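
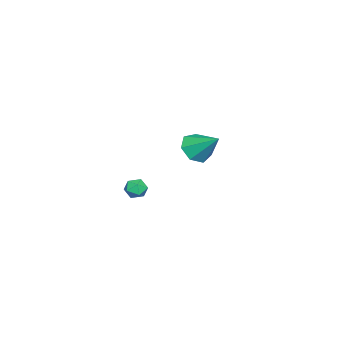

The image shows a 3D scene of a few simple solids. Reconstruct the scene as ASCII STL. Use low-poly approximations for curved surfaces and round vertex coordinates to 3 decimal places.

solid 
facet normal -0.653 0.658 0.374
outer loop
vertex 3.066 -2.789 1.757
vertex 2.556 -3.165 1.529
vertex 2.802 -3.272 2.146
endloop
endfacet
facet normal -0.054 0.644 0.763
outer loop
vertex 3.066 -2.789 1.757
vertex 2.802 -3.272 2.146
vertex 3.469 -3.186 2.121
endloop
endfacet
facet normal 0.493 0.804 0.332
outer loop
vertex 3.066 -2.789 1.757
vertex 3.469 -3.186 2.121
vertex 3.635 -3.027 1.489
endloop
endfacet
facet normal 0.232 0.918 -0.322
outer loop
vertex 3.066 -2.789 1.757
vertex 3.635 -3.027 1.489
vertex 3.071 -3.013 1.123
endloop
endfacet
facet normal -0.478 0.827 -0.296
outer loop
vertex 3.066 -2.789 1.757
vertex 3.071 -3.013 1.123
vertex 2.556 -3.165 1.529
endloop
endfacet
facet normal 0.040 -0.023 0.999
outer loop
vertex 3.469 -3.186 2.121
vertex 2.802 -3.272 2.146
vertex 3.209 -3.807 2.117
endloop
endfacet
facet normal -0.929 -0.001 0.370
outer loop
vertex 2.802 -3.272 2.146
vertex 2.556 -3.165 1.529
vertex 2.645 -3.793 1.751
endloop
endfacet
facet normal -0.644 0.274 -0.714
outer loop
vertex 2.556 -3.165 1.529
vertex 3.071 -3.013 1.123
vertex 2.811 -3.634 1.119
endloop
endfacet
facet normal 0.501 0.422 -0.756
outer loop
vertex 3.071 -3.013 1.123
vertex 3.635 -3.027 1.489
vertex 3.478 -3.548 1.094
endloop
endfacet
facet normal 0.923 0.238 0.302
outer loop
vertex 3.635 -3.027 1.489
vertex 3.469 -3.186 2.121
vertex 3.724 -3.655 1.711
endloop
endfacet
facet normal -0.232 -0.918 0.322
outer loop
vertex 3.214 -4.031 1.483
vertex 3.209 -3.807 2.117
vertex 2.645 -3.793 1.751
endloop
endfacet
facet normal -0.493 -0.804 -0.332
outer loop
vertex 3.214 -4.031 1.483
vertex 2.645 -3.793 1.751
vertex 2.811 -3.634 1.119
endloop
endfacet
facet normal 0.054 -0.644 -0.763
outer loop
vertex 3.214 -4.031 1.483
vertex 2.811 -3.634 1.119
vertex 3.478 -3.548 1.094
endloop
endfacet
facet normal 0.653 -0.658 -0.374
outer loop
vertex 3.214 -4.031 1.483
vertex 3.478 -3.548 1.094
vertex 3.724 -3.655 1.711
endloop
endfacet
facet normal 0.478 -0.827 0.296
outer loop
vertex 3.214 -4.031 1.483
vertex 3.724 -3.655 1.711
vertex 3.209 -3.807 2.117
endloop
endfacet
facet normal -0.501 -0.422 0.756
outer loop
vertex 2.645 -3.793 1.751
vertex 3.209 -3.807 2.117
vertex 2.802 -3.272 2.146
endloop
endfacet
facet normal -0.923 -0.238 -0.302
outer loop
vertex 2.811 -3.634 1.119
vertex 2.645 -3.793 1.751
vertex 2.556 -3.165 1.529
endloop
endfacet
facet normal -0.040 0.023 -0.999
outer loop
vertex 3.478 -3.548 1.094
vertex 2.811 -3.634 1.119
vertex 3.071 -3.013 1.123
endloop
endfacet
facet normal 0.929 0.001 -0.370
outer loop
vertex 3.724 -3.655 1.711
vertex 3.478 -3.548 1.094
vertex 3.635 -3.027 1.489
endloop
endfacet
facet normal 0.644 -0.274 0.714
outer loop
vertex 3.209 -3.807 2.117
vertex 3.724 -3.655 1.711
vertex 3.469 -3.186 2.121
endloop
endfacet
facet normal -0.253 -0.747 -0.614
outer loop
vertex -3.541 -2.28 0.498
vertex -3.916 -2.824 1.314
vertex -4.421 -2.143 0.694
endloop
endfacet
facet normal 0.050 0.910 -0.412
outer loop
vertex -3.541 -2.28 0.498
vertex -4.421 -2.143 0.694
vertex -3.424 -1.376 2.506
endloop
endfacet
facet normal -0.253 -0.747 -0.614
outer loop
vertex -4.421 -2.143 0.694
vertex -3.916 -2.824 1.314
vertex -4.92 -2.519 1.357
endloop
endfacet
facet normal -0.605 0.796 -0.004
outer loop
vertex -4.421 -2.143 0.694
vertex -4.92 -2.519 1.357
vertex -3.424 -1.376 2.506
endloop
endfacet
facet normal -0.253 -0.747 -0.615
outer loop
vertex -4.92 -2.519 1.357
vertex -3.916 -2.824 1.314
vertex -4.663 -3.125 1.987
endloop
endfacet
facet normal -0.720 0.329 0.610
outer loop
vertex -4.92 -2.519 1.357
vertex -4.663 -3.125 1.987
vertex -3.424 -1.376 2.506
endloop
endfacet
facet normal -0.254 -0.746 -0.615
outer loop
vertex -4.663 -3.125 1.987
vertex -3.916 -2.824 1.314
vertex -3.844 -3.505 2.11
endloop
endfacet
facet normal -0.210 -0.139 0.968
outer loop
vertex -4.663 -3.125 1.987
vertex -3.844 -3.505 2.11
vertex -3.424 -1.376 2.506
endloop
endfacet
facet normal -0.254 -0.746 -0.615
outer loop
vertex -3.844 -3.505 2.11
vertex -3.916 -2.824 1.314
vertex -3.079 -3.372 1.633
endloop
endfacet
facet normal 0.543 -0.256 0.800
outer loop
vertex -3.844 -3.505 2.11
vertex -3.079 -3.372 1.633
vertex -3.424 -1.376 2.506
endloop
endfacet
facet normal -0.254 -0.746 -0.615
outer loop
vertex -3.079 -3.372 1.633
vertex -3.916 -2.824 1.314
vertex -2.945 -2.827 0.916
endloop
endfacet
facet normal 0.970 0.066 0.232
outer loop
vertex -3.079 -3.372 1.633
vertex -2.945 -2.827 0.916
vertex -3.424 -1.376 2.506
endloop
endfacet
facet normal -0.254 -0.747 -0.615
outer loop
vertex -2.945 -2.827 0.916
vertex -3.916 -2.824 1.314
vertex -3.541 -2.28 0.498
endloop
endfacet
facet normal 0.751 0.584 -0.307
outer loop
vertex -2.945 -2.827 0.916
vertex -3.541 -2.28 0.498
vertex -3.424 -1.376 2.506
endloop
endfacet

endsolid


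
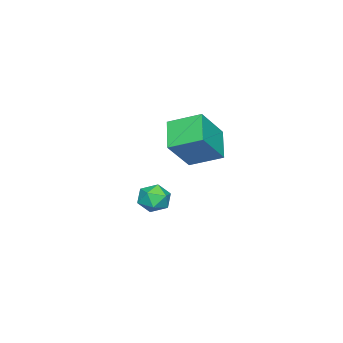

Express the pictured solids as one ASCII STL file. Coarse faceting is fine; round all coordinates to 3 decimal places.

solid 
facet normal -0.815 0.127 0.565
outer loop
vertex 0.667 -2.767 0.164
vertex 0.593 -3.403 0.2
vertex 0.945 -3.096 0.639
endloop
endfacet
facet normal -0.352 0.661 0.663
outer loop
vertex 0.667 -2.767 0.164
vertex 0.945 -3.096 0.639
vertex 1.266 -2.627 0.342
endloop
endfacet
facet normal -0.236 0.971 0.032
outer loop
vertex 0.667 -2.767 0.164
vertex 1.266 -2.627 0.342
vertex 1.113 -2.644 -0.28
endloop
endfacet
facet normal -0.628 0.630 -0.457
outer loop
vertex 0.667 -2.767 0.164
vertex 1.113 -2.644 -0.28
vertex 0.696 -3.124 -0.368
endloop
endfacet
facet normal -0.986 0.108 -0.126
outer loop
vertex 0.667 -2.767 0.164
vertex 0.696 -3.124 -0.368
vertex 0.593 -3.403 0.2
endloop
endfacet
facet normal 0.265 0.380 0.886
outer loop
vertex 1.266 -2.627 0.342
vertex 0.945 -3.096 0.639
vertex 1.564 -3.176 0.488
endloop
endfacet
facet normal -0.484 -0.485 0.728
outer loop
vertex 0.945 -3.096 0.639
vertex 0.593 -3.403 0.2
vertex 1.147 -3.656 0.4
endloop
endfacet
facet normal -0.761 -0.517 -0.392
outer loop
vertex 0.593 -3.403 0.2
vertex 0.696 -3.124 -0.368
vertex 0.994 -3.673 -0.222
endloop
endfacet
facet normal -0.183 0.329 -0.926
outer loop
vertex 0.696 -3.124 -0.368
vertex 1.113 -2.644 -0.28
vertex 1.315 -3.204 -0.519
endloop
endfacet
facet normal 0.452 0.882 -0.135
outer loop
vertex 1.113 -2.644 -0.28
vertex 1.266 -2.627 0.342
vertex 1.667 -2.897 -0.08
endloop
endfacet
facet normal 0.628 -0.630 0.457
outer loop
vertex 1.593 -3.533 -0.044
vertex 1.564 -3.176 0.488
vertex 1.147 -3.656 0.4
endloop
endfacet
facet normal 0.236 -0.971 -0.032
outer loop
vertex 1.593 -3.533 -0.044
vertex 1.147 -3.656 0.4
vertex 0.994 -3.673 -0.222
endloop
endfacet
facet normal 0.352 -0.661 -0.663
outer loop
vertex 1.593 -3.533 -0.044
vertex 0.994 -3.673 -0.222
vertex 1.315 -3.204 -0.519
endloop
endfacet
facet normal 0.815 -0.127 -0.565
outer loop
vertex 1.593 -3.533 -0.044
vertex 1.315 -3.204 -0.519
vertex 1.667 -2.897 -0.08
endloop
endfacet
facet normal 0.986 -0.108 0.126
outer loop
vertex 1.593 -3.533 -0.044
vertex 1.667 -2.897 -0.08
vertex 1.564 -3.176 0.488
endloop
endfacet
facet normal 0.183 -0.329 0.926
outer loop
vertex 1.147 -3.656 0.4
vertex 1.564 -3.176 0.488
vertex 0.945 -3.096 0.639
endloop
endfacet
facet normal -0.452 -0.882 0.135
outer loop
vertex 0.994 -3.673 -0.222
vertex 1.147 -3.656 0.4
vertex 0.593 -3.403 0.2
endloop
endfacet
facet normal -0.265 -0.380 -0.886
outer loop
vertex 1.315 -3.204 -0.519
vertex 0.994 -3.673 -0.222
vertex 0.696 -3.124 -0.368
endloop
endfacet
facet normal 0.484 0.485 -0.728
outer loop
vertex 1.667 -2.897 -0.08
vertex 1.315 -3.204 -0.519
vertex 1.113 -2.644 -0.28
endloop
endfacet
facet normal 0.761 0.517 0.392
outer loop
vertex 1.564 -3.176 0.488
vertex 1.667 -2.897 -0.08
vertex 1.266 -2.627 0.342
endloop
endfacet
facet normal -0.654 0.172 -0.736
outer loop
vertex 1.398 -0.524 3.753
vertex 2.298 -0.044 3.065
vertex 1.634 -1.636 3.284
endloop
endfacet
facet normal -0.731 -0.391 0.559
outer loop
vertex 2.622 -1.896 4.395
vertex 1.398 -0.524 3.753
vertex 1.634 -1.636 3.284
endloop
endfacet
facet normal -0.655 0.172 -0.736
outer loop
vertex 1.634 -1.636 3.284
vertex 2.298 -0.044 3.065
vertex 2.533 -1.156 2.596
endloop
endfacet
facet normal 0.191 -0.904 -0.381
outer loop
vertex 2.533 -1.156 2.596
vertex 2.622 -1.896 4.395
vertex 1.634 -1.636 3.284
endloop
endfacet
facet normal -0.191 0.904 0.381
outer loop
vertex 1.398 -0.524 3.753
vertex 3.286 -0.304 4.176
vertex 2.298 -0.044 3.065
endloop
endfacet
facet normal -0.731 -0.390 0.559
outer loop
vertex 2.387 -0.784 4.864
vertex 1.398 -0.524 3.753
vertex 2.622 -1.896 4.395
endloop
endfacet
facet normal -0.191 0.904 0.382
outer loop
vertex 2.387 -0.784 4.864
vertex 3.286 -0.304 4.176
vertex 1.398 -0.524 3.753
endloop
endfacet
facet normal 0.731 0.390 -0.559
outer loop
vertex 2.298 -0.044 3.065
vertex 3.286 -0.304 4.176
vertex 2.533 -1.156 2.596
endloop
endfacet
facet normal 0.191 -0.904 -0.381
outer loop
vertex 3.522 -1.416 3.707
vertex 2.622 -1.896 4.395
vertex 2.533 -1.156 2.596
endloop
endfacet
facet normal 0.731 0.391 -0.559
outer loop
vertex 2.533 -1.156 2.596
vertex 3.286 -0.304 4.176
vertex 3.522 -1.416 3.707
endloop
endfacet
facet normal 0.655 -0.172 0.736
outer loop
vertex 3.522 -1.416 3.707
vertex 2.387 -0.784 4.864
vertex 2.622 -1.896 4.395
endloop
endfacet
facet normal 0.655 -0.171 0.736
outer loop
vertex 3.286 -0.304 4.176
vertex 2.387 -0.784 4.864
vertex 3.522 -1.416 3.707
endloop
endfacet

endsolid


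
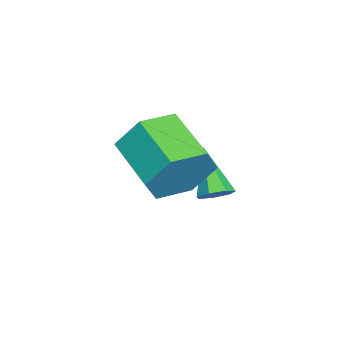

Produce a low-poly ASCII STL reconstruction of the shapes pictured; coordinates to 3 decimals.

solid 
facet normal 0.653 0.281 -0.703
outer loop
vertex -3.135 0.028 1.213
vertex -3.412 -0.29 0.829
vertex -3.498 0.256 0.967
endloop
endfacet
facet normal -0.011 0.725 0.688
outer loop
vertex -3.135 0.028 1.213
vertex -3.498 0.256 0.967
vertex -4.528 -0.77 2.031
endloop
endfacet
facet normal 0.654 0.281 -0.703
outer loop
vertex -3.498 0.256 0.967
vertex -3.412 -0.29 0.829
vertex -3.796 0.074 0.617
endloop
endfacet
facet normal -0.626 0.768 0.134
outer loop
vertex -3.498 0.256 0.967
vertex -3.796 0.074 0.617
vertex -4.528 -0.77 2.031
endloop
endfacet
facet normal 0.653 0.280 -0.703
outer loop
vertex -3.796 0.074 0.617
vertex -3.412 -0.29 0.829
vertex -3.805 -0.383 0.427
endloop
endfacet
facet normal -0.913 0.172 -0.370
outer loop
vertex -3.796 0.074 0.617
vertex -3.805 -0.383 0.427
vertex -4.528 -0.77 2.031
endloop
endfacet
facet normal 0.652 0.283 -0.703
outer loop
vertex -3.805 -0.383 0.427
vertex -3.412 -0.29 0.829
vertex -3.517 -0.769 0.539
endloop
endfacet
facet normal -0.652 -0.615 -0.443
outer loop
vertex -3.805 -0.383 0.427
vertex -3.517 -0.769 0.539
vertex -4.528 -0.77 2.031
endloop
endfacet
facet normal 0.654 0.282 -0.702
outer loop
vertex -3.517 -0.769 0.539
vertex -3.412 -0.29 0.829
vertex -3.15 -0.795 0.87
endloop
endfacet
facet normal -0.044 -0.999 -0.030
outer loop
vertex -3.517 -0.769 0.539
vertex -3.15 -0.795 0.87
vertex -4.528 -0.77 2.031
endloop
endfacet
facet normal 0.653 0.282 -0.703
outer loop
vertex -3.15 -0.795 0.87
vertex -3.412 -0.29 0.829
vertex -2.98 -0.44 1.17
endloop
endfacet
facet normal 0.458 -0.691 0.559
outer loop
vertex -3.15 -0.795 0.87
vertex -2.98 -0.44 1.17
vertex -4.528 -0.77 2.031
endloop
endfacet
facet normal 0.653 0.281 -0.704
outer loop
vertex -2.98 -0.44 1.17
vertex -3.412 -0.29 0.829
vertex -3.135 0.028 1.213
endloop
endfacet
facet normal 0.472 0.076 0.878
outer loop
vertex -2.98 -0.44 1.17
vertex -3.135 0.028 1.213
vertex -4.528 -0.77 2.031
endloop
endfacet
facet normal 0.755 0.561 -0.339
outer loop
vertex -0.106 -1.127 4.329
vertex -0.668 -0.921 3.418
vertex -0.769 -0.263 4.282
endloop
endfacet
facet normal 0.244 0.239 0.940
outer loop
vertex -0.106 -1.127 4.329
vertex -0.769 -0.263 4.282
vertex -1.45 -2.126 4.932
endloop
endfacet
facet normal 0.244 0.239 0.940
outer loop
vertex -1.45 -2.126 4.932
vertex -0.769 -0.263 4.282
vertex -2.113 -1.262 4.885
endloop
endfacet
facet normal -0.755 -0.561 0.339
outer loop
vertex -1.45 -2.126 4.932
vertex -2.113 -1.262 4.885
vertex -2.012 -1.919 4.022
endloop
endfacet
facet normal 0.755 0.561 -0.339
outer loop
vertex -0.769 -0.263 4.282
vertex -0.668 -0.921 3.418
vertex -1.331 -0.057 3.371
endloop
endfacet
facet normal -0.405 0.806 0.432
outer loop
vertex -0.769 -0.263 4.282
vertex -1.331 -0.057 3.371
vertex -2.113 -1.262 4.885
endloop
endfacet
facet normal -0.404 0.806 0.433
outer loop
vertex -2.113 -1.262 4.885
vertex -1.331 -0.057 3.371
vertex -2.675 -1.055 3.975
endloop
endfacet
facet normal -0.755 -0.561 0.339
outer loop
vertex -2.113 -1.262 4.885
vertex -2.675 -1.055 3.975
vertex -2.012 -1.919 4.022
endloop
endfacet
facet normal 0.755 0.561 -0.339
outer loop
vertex -1.331 -0.057 3.371
vertex -0.668 -0.921 3.418
vertex -1.23 -0.714 2.508
endloop
endfacet
facet normal -0.649 0.567 -0.507
outer loop
vertex -1.331 -0.057 3.371
vertex -1.23 -0.714 2.508
vertex -2.675 -1.055 3.975
endloop
endfacet
facet normal -0.649 0.567 -0.508
outer loop
vertex -2.675 -1.055 3.975
vertex -1.23 -0.714 2.508
vertex -2.574 -1.713 3.111
endloop
endfacet
facet normal -0.755 -0.561 0.339
outer loop
vertex -2.675 -1.055 3.975
vertex -2.574 -1.713 3.111
vertex -2.012 -1.919 4.022
endloop
endfacet
facet normal 0.755 0.561 -0.339
outer loop
vertex -1.23 -0.714 2.508
vertex -0.668 -0.921 3.418
vertex -0.567 -1.578 2.555
endloop
endfacet
facet normal -0.244 -0.239 -0.940
outer loop
vertex -1.23 -0.714 2.508
vertex -0.567 -1.578 2.555
vertex -2.574 -1.713 3.111
endloop
endfacet
facet normal -0.244 -0.239 -0.940
outer loop
vertex -2.574 -1.713 3.111
vertex -0.567 -1.578 2.555
vertex -1.911 -2.577 3.158
endloop
endfacet
facet normal -0.755 -0.561 0.339
outer loop
vertex -2.574 -1.713 3.111
vertex -1.911 -2.577 3.158
vertex -2.012 -1.919 4.022
endloop
endfacet
facet normal 0.755 0.561 -0.339
outer loop
vertex -0.567 -1.578 2.555
vertex -0.668 -0.921 3.418
vertex -0.005 -1.785 3.465
endloop
endfacet
facet normal 0.404 -0.806 -0.433
outer loop
vertex -0.567 -1.578 2.555
vertex -0.005 -1.785 3.465
vertex -1.911 -2.577 3.158
endloop
endfacet
facet normal 0.405 -0.806 -0.432
outer loop
vertex -1.911 -2.577 3.158
vertex -0.005 -1.785 3.465
vertex -1.349 -2.783 4.069
endloop
endfacet
facet normal -0.755 -0.561 0.339
outer loop
vertex -1.911 -2.577 3.158
vertex -1.349 -2.783 4.069
vertex -2.012 -1.919 4.022
endloop
endfacet
facet normal 0.755 0.561 -0.339
outer loop
vertex -0.005 -1.785 3.465
vertex -0.668 -0.921 3.418
vertex -0.106 -1.127 4.329
endloop
endfacet
facet normal 0.649 -0.567 0.508
outer loop
vertex -0.005 -1.785 3.465
vertex -0.106 -1.127 4.329
vertex -1.349 -2.783 4.069
endloop
endfacet
facet normal 0.649 -0.567 0.507
outer loop
vertex -1.349 -2.783 4.069
vertex -0.106 -1.127 4.329
vertex -1.45 -2.126 4.932
endloop
endfacet
facet normal -0.755 -0.561 0.339
outer loop
vertex -1.349 -2.783 4.069
vertex -1.45 -2.126 4.932
vertex -2.012 -1.919 4.022
endloop
endfacet

endsolid


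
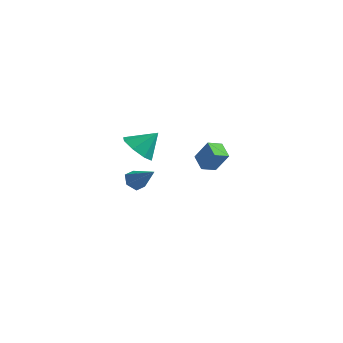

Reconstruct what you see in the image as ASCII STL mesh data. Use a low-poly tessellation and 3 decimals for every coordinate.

solid 
facet normal -0.789 0.022 -0.614
outer loop
vertex -3.821 3.443 -4.327
vertex -4.189 3.769 -3.843
vertex -3.822 4.132 -4.301
endloop
endfacet
facet normal 0.844 0.021 -0.535
outer loop
vertex -3.821 3.443 -4.327
vertex -3.822 4.132 -4.301
vertex -2.871 3.731 -2.817
endloop
endfacet
facet normal -0.789 0.023 -0.614
outer loop
vertex -3.822 4.132 -4.301
vertex -4.189 3.769 -3.843
vertex -4.19 4.458 -3.816
endloop
endfacet
facet normal 0.554 0.822 -0.133
outer loop
vertex -3.822 4.132 -4.301
vertex -4.19 4.458 -3.816
vertex -2.871 3.731 -2.817
endloop
endfacet
facet normal -0.788 0.023 -0.615
outer loop
vertex -4.19 4.458 -3.816
vertex -4.189 3.769 -3.843
vertex -4.557 4.095 -3.359
endloop
endfacet
facet normal -0.025 0.792 0.609
outer loop
vertex -4.19 4.458 -3.816
vertex -4.557 4.095 -3.359
vertex -2.871 3.731 -2.817
endloop
endfacet
facet normal -0.789 0.021 -0.614
outer loop
vertex -4.557 4.095 -3.359
vertex -4.189 3.769 -3.843
vertex -4.555 3.405 -3.385
endloop
endfacet
facet normal -0.313 -0.037 0.949
outer loop
vertex -4.557 4.095 -3.359
vertex -4.555 3.405 -3.385
vertex -2.871 3.731 -2.817
endloop
endfacet
facet normal -0.789 0.021 -0.614
outer loop
vertex -4.555 3.405 -3.385
vertex -4.189 3.769 -3.843
vertex -4.187 3.079 -3.869
endloop
endfacet
facet normal -0.022 -0.837 0.547
outer loop
vertex -4.555 3.405 -3.385
vertex -4.187 3.079 -3.869
vertex -2.871 3.731 -2.817
endloop
endfacet
facet normal -0.789 0.021 -0.614
outer loop
vertex -4.187 3.079 -3.869
vertex -4.189 3.769 -3.843
vertex -3.821 3.443 -4.327
endloop
endfacet
facet normal 0.557 -0.807 -0.196
outer loop
vertex -4.187 3.079 -3.869
vertex -3.821 3.443 -4.327
vertex -2.871 3.731 -2.817
endloop
endfacet
facet normal -0.544 -0.069 -0.836
outer loop
vertex 1.979 0.76 0.676
vertex 2.275 1.504 0.422
vertex 2.732 0.306 0.223
endloop
endfacet
facet normal -0.352 -0.886 0.302
outer loop
vertex 3.445 0.396 1.318
vertex 1.979 0.76 0.676
vertex 2.732 0.306 0.223
endloop
endfacet
facet normal -0.544 -0.069 -0.836
outer loop
vertex 2.732 0.306 0.223
vertex 2.275 1.504 0.422
vertex 3.028 1.049 -0.031
endloop
endfacet
facet normal 0.761 -0.460 -0.458
outer loop
vertex 3.028 1.049 -0.031
vertex 3.445 0.396 1.318
vertex 2.732 0.306 0.223
endloop
endfacet
facet normal -0.761 0.459 0.458
outer loop
vertex 1.979 0.76 0.676
vertex 2.988 1.594 1.517
vertex 2.275 1.504 0.422
endloop
endfacet
facet normal -0.353 -0.885 0.303
outer loop
vertex 2.692 0.851 1.771
vertex 1.979 0.76 0.676
vertex 3.445 0.396 1.318
endloop
endfacet
facet normal -0.761 0.460 0.457
outer loop
vertex 2.692 0.851 1.771
vertex 2.988 1.594 1.517
vertex 1.979 0.76 0.676
endloop
endfacet
facet normal 0.353 0.885 -0.303
outer loop
vertex 2.275 1.504 0.422
vertex 2.988 1.594 1.517
vertex 3.028 1.049 -0.031
endloop
endfacet
facet normal 0.761 -0.459 -0.458
outer loop
vertex 3.741 1.14 1.064
vertex 3.445 0.396 1.318
vertex 3.028 1.049 -0.031
endloop
endfacet
facet normal 0.352 0.886 -0.303
outer loop
vertex 3.028 1.049 -0.031
vertex 2.988 1.594 1.517
vertex 3.741 1.14 1.064
endloop
endfacet
facet normal 0.544 0.069 0.836
outer loop
vertex 3.741 1.14 1.064
vertex 2.692 0.851 1.771
vertex 3.445 0.396 1.318
endloop
endfacet
facet normal 0.544 0.069 0.836
outer loop
vertex 2.988 1.594 1.517
vertex 2.692 0.851 1.771
vertex 3.741 1.14 1.064
endloop
endfacet
facet normal -0.465 -0.541 -0.701
outer loop
vertex -2.732 2.748 -1.392
vertex -3.621 3.301 -1.229
vertex -2.781 3.405 -1.867
endloop
endfacet
facet normal 0.994 0.102 0.038
outer loop
vertex -2.732 2.748 -1.392
vertex -2.781 3.405 -1.867
vertex -2.919 4.119 -0.171
endloop
endfacet
facet normal -0.465 -0.541 -0.701
outer loop
vertex -2.781 3.405 -1.867
vertex -3.621 3.301 -1.229
vertex -3.323 4.0 -1.967
endloop
endfacet
facet normal 0.740 0.639 -0.209
outer loop
vertex -2.781 3.405 -1.867
vertex -3.323 4.0 -1.967
vertex -2.919 4.119 -0.171
endloop
endfacet
facet normal -0.465 -0.541 -0.700
outer loop
vertex -3.323 4.0 -1.967
vertex -3.621 3.301 -1.229
vertex -4.039 4.186 -1.635
endloop
endfacet
facet normal 0.202 0.973 -0.110
outer loop
vertex -3.323 4.0 -1.967
vertex -4.039 4.186 -1.635
vertex -2.919 4.119 -0.171
endloop
endfacet
facet normal -0.465 -0.541 -0.700
outer loop
vertex -4.039 4.186 -1.635
vertex -3.621 3.301 -1.229
vertex -4.511 3.854 -1.065
endloop
endfacet
facet normal -0.307 0.911 0.276
outer loop
vertex -4.039 4.186 -1.635
vertex -4.511 3.854 -1.065
vertex -2.919 4.119 -0.171
endloop
endfacet
facet normal -0.465 -0.541 -0.700
outer loop
vertex -4.511 3.854 -1.065
vertex -3.621 3.301 -1.229
vertex -4.461 3.198 -0.591
endloop
endfacet
facet normal -0.488 0.486 0.725
outer loop
vertex -4.511 3.854 -1.065
vertex -4.461 3.198 -0.591
vertex -2.919 4.119 -0.171
endloop
endfacet
facet normal -0.466 -0.541 -0.700
outer loop
vertex -4.461 3.198 -0.591
vertex -3.621 3.301 -1.229
vertex -3.92 2.602 -0.49
endloop
endfacet
facet normal -0.235 -0.049 0.971
outer loop
vertex -4.461 3.198 -0.591
vertex -3.92 2.602 -0.49
vertex -2.919 4.119 -0.171
endloop
endfacet
facet normal -0.465 -0.542 -0.700
outer loop
vertex -3.92 2.602 -0.49
vertex -3.621 3.301 -1.229
vertex -3.203 2.416 -0.822
endloop
endfacet
facet normal 0.304 -0.384 0.872
outer loop
vertex -3.92 2.602 -0.49
vertex -3.203 2.416 -0.822
vertex -2.919 4.119 -0.171
endloop
endfacet
facet normal -0.465 -0.542 -0.700
outer loop
vertex -3.203 2.416 -0.822
vertex -3.621 3.301 -1.229
vertex -2.732 2.748 -1.392
endloop
endfacet
facet normal 0.813 -0.321 0.485
outer loop
vertex -3.203 2.416 -0.822
vertex -2.732 2.748 -1.392
vertex -2.919 4.119 -0.171
endloop
endfacet

endsolid


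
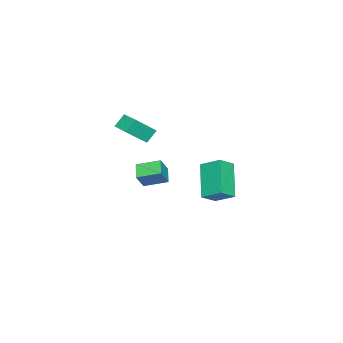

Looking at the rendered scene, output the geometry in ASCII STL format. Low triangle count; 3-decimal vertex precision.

solid 
facet normal -0.552 0.106 -0.827
outer loop
vertex 0.243 -1.282 -1.924
vertex -0.102 -0.152 -1.548
vertex 0.958 -0.92 -2.355
endloop
endfacet
facet normal 0.279 -0.911 -0.303
outer loop
vertex 1.522 -1.028 -1.512
vertex 0.243 -1.282 -1.924
vertex 0.958 -0.92 -2.355
endloop
endfacet
facet normal -0.552 0.106 -0.827
outer loop
vertex 0.958 -0.92 -2.355
vertex -0.102 -0.152 -1.548
vertex 0.613 0.21 -1.979
endloop
endfacet
facet normal 0.785 0.398 -0.474
outer loop
vertex 0.613 0.21 -1.979
vertex 1.522 -1.028 -1.512
vertex 0.958 -0.92 -2.355
endloop
endfacet
facet normal -0.785 -0.398 0.474
outer loop
vertex 0.243 -1.282 -1.924
vertex 0.462 -0.26 -0.705
vertex -0.102 -0.152 -1.548
endloop
endfacet
facet normal 0.279 -0.911 -0.303
outer loop
vertex 0.807 -1.39 -1.081
vertex 0.243 -1.282 -1.924
vertex 1.522 -1.028 -1.512
endloop
endfacet
facet normal -0.785 -0.398 0.474
outer loop
vertex 0.807 -1.39 -1.081
vertex 0.462 -0.26 -0.705
vertex 0.243 -1.282 -1.924
endloop
endfacet
facet normal -0.279 0.911 0.303
outer loop
vertex -0.102 -0.152 -1.548
vertex 0.462 -0.26 -0.705
vertex 0.613 0.21 -1.979
endloop
endfacet
facet normal 0.785 0.398 -0.474
outer loop
vertex 1.177 0.102 -1.136
vertex 1.522 -1.028 -1.512
vertex 0.613 0.21 -1.979
endloop
endfacet
facet normal -0.279 0.911 0.303
outer loop
vertex 0.613 0.21 -1.979
vertex 0.462 -0.26 -0.705
vertex 1.177 0.102 -1.136
endloop
endfacet
facet normal 0.552 -0.106 0.827
outer loop
vertex 1.177 0.102 -1.136
vertex 0.807 -1.39 -1.081
vertex 1.522 -1.028 -1.512
endloop
endfacet
facet normal 0.552 -0.106 0.827
outer loop
vertex 0.462 -0.26 -0.705
vertex 0.807 -1.39 -1.081
vertex 1.177 0.102 -1.136
endloop
endfacet
facet normal -0.664 -0.328 0.672
outer loop
vertex 2.783 2.813 0.936
vertex 2.87 3.807 1.508
vertex 2.069 3.179 0.409
endloop
endfacet
facet normal -0.076 -0.864 -0.497
outer loop
vertex 3.35 3.813 -0.888
vertex 2.783 2.813 0.936
vertex 2.069 3.179 0.409
endloop
endfacet
facet normal -0.664 -0.328 0.672
outer loop
vertex 2.069 3.179 0.409
vertex 2.87 3.807 1.508
vertex 2.156 4.173 0.981
endloop
endfacet
facet normal -0.744 0.381 -0.549
outer loop
vertex 2.156 4.173 0.981
vertex 3.35 3.813 -0.888
vertex 2.069 3.179 0.409
endloop
endfacet
facet normal 0.744 -0.381 0.549
outer loop
vertex 2.783 2.813 0.936
vertex 4.151 4.441 0.211
vertex 2.87 3.807 1.508
endloop
endfacet
facet normal -0.076 -0.864 -0.497
outer loop
vertex 4.064 3.447 -0.361
vertex 2.783 2.813 0.936
vertex 3.35 3.813 -0.888
endloop
endfacet
facet normal 0.744 -0.381 0.549
outer loop
vertex 4.064 3.447 -0.361
vertex 4.151 4.441 0.211
vertex 2.783 2.813 0.936
endloop
endfacet
facet normal 0.076 0.864 0.497
outer loop
vertex 2.87 3.807 1.508
vertex 4.151 4.441 0.211
vertex 2.156 4.173 0.981
endloop
endfacet
facet normal -0.744 0.381 -0.549
outer loop
vertex 3.437 4.807 -0.316
vertex 3.35 3.813 -0.888
vertex 2.156 4.173 0.981
endloop
endfacet
facet normal 0.076 0.864 0.497
outer loop
vertex 2.156 4.173 0.981
vertex 4.151 4.441 0.211
vertex 3.437 4.807 -0.316
endloop
endfacet
facet normal 0.664 0.328 -0.672
outer loop
vertex 3.437 4.807 -0.316
vertex 4.064 3.447 -0.361
vertex 3.35 3.813 -0.888
endloop
endfacet
facet normal 0.664 0.328 -0.672
outer loop
vertex 4.151 4.441 0.211
vertex 4.064 3.447 -0.361
vertex 3.437 4.807 -0.316
endloop
endfacet
facet normal -0.514 -0.855 -0.070
outer loop
vertex -0.593 -2.679 1.343
vertex -1.507 -2.045 0.321
vertex -0.083 -2.935 0.727
endloop
endfacet
facet normal 0.606 -0.420 0.676
outer loop
vertex 0.447 -2.055 0.799
vertex -0.593 -2.679 1.343
vertex -0.083 -2.935 0.727
endloop
endfacet
facet normal -0.514 -0.855 -0.069
outer loop
vertex -0.083 -2.935 0.727
vertex -1.507 -2.045 0.321
vertex -0.997 -2.302 -0.295
endloop
endfacet
facet normal 0.608 -0.306 -0.733
outer loop
vertex -0.997 -2.302 -0.295
vertex 0.447 -2.055 0.799
vertex -0.083 -2.935 0.727
endloop
endfacet
facet normal -0.607 0.306 0.733
outer loop
vertex -0.593 -2.679 1.343
vertex -0.977 -1.165 0.393
vertex -1.507 -2.045 0.321
endloop
endfacet
facet normal 0.605 -0.420 0.676
outer loop
vertex -0.063 -1.798 1.415
vertex -0.593 -2.679 1.343
vertex 0.447 -2.055 0.799
endloop
endfacet
facet normal -0.608 0.306 0.733
outer loop
vertex -0.063 -1.798 1.415
vertex -0.977 -1.165 0.393
vertex -0.593 -2.679 1.343
endloop
endfacet
facet normal -0.605 0.420 -0.676
outer loop
vertex -1.507 -2.045 0.321
vertex -0.977 -1.165 0.393
vertex -0.997 -2.302 -0.295
endloop
endfacet
facet normal 0.608 -0.306 -0.733
outer loop
vertex -0.467 -1.421 -0.223
vertex 0.447 -2.055 0.799
vertex -0.997 -2.302 -0.295
endloop
endfacet
facet normal -0.606 0.420 -0.676
outer loop
vertex -0.997 -2.302 -0.295
vertex -0.977 -1.165 0.393
vertex -0.467 -1.421 -0.223
endloop
endfacet
facet normal 0.515 0.854 0.070
outer loop
vertex -0.467 -1.421 -0.223
vertex -0.063 -1.798 1.415
vertex 0.447 -2.055 0.799
endloop
endfacet
facet normal 0.514 0.855 0.070
outer loop
vertex -0.977 -1.165 0.393
vertex -0.063 -1.798 1.415
vertex -0.467 -1.421 -0.223
endloop
endfacet

endsolid


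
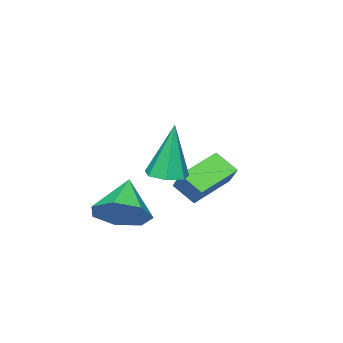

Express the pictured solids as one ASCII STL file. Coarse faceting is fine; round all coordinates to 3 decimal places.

solid 
facet normal 0.113 -0.061 -0.992
outer loop
vertex 3.424 3.078 0.071
vertex 2.748 3.236 -0.016
vertex 3.296 3.67 0.02
endloop
endfacet
facet normal 0.896 0.227 0.383
outer loop
vertex 3.424 3.078 0.071
vertex 3.296 3.67 0.02
vertex 2.512 3.364 2.036
endloop
endfacet
facet normal 0.114 -0.062 -0.991
outer loop
vertex 3.296 3.67 0.02
vertex 2.748 3.236 -0.016
vertex 2.755 3.935 -0.059
endloop
endfacet
facet normal 0.388 0.877 0.284
outer loop
vertex 3.296 3.67 0.02
vertex 2.755 3.935 -0.059
vertex 2.512 3.364 2.036
endloop
endfacet
facet normal 0.113 -0.062 -0.992
outer loop
vertex 2.755 3.935 -0.059
vertex 2.748 3.236 -0.016
vertex 2.209 3.674 -0.105
endloop
endfacet
facet normal -0.436 0.880 0.189
outer loop
vertex 2.755 3.935 -0.059
vertex 2.209 3.674 -0.105
vertex 2.512 3.364 2.036
endloop
endfacet
facet normal 0.114 -0.061 -0.992
outer loop
vertex 2.209 3.674 -0.105
vertex 2.748 3.236 -0.016
vertex 2.068 3.084 -0.085
endloop
endfacet
facet normal -0.957 0.235 0.169
outer loop
vertex 2.209 3.674 -0.105
vertex 2.068 3.084 -0.085
vertex 2.512 3.364 2.036
endloop
endfacet
facet normal 0.114 -0.061 -0.992
outer loop
vertex 2.068 3.084 -0.085
vertex 2.748 3.236 -0.016
vertex 2.439 2.608 -0.013
endloop
endfacet
facet normal -0.783 -0.574 0.240
outer loop
vertex 2.068 3.084 -0.085
vertex 2.439 2.608 -0.013
vertex 2.512 3.364 2.036
endloop
endfacet
facet normal 0.115 -0.061 -0.991
outer loop
vertex 2.439 2.608 -0.013
vertex 2.748 3.236 -0.016
vertex 3.042 2.606 0.057
endloop
endfacet
facet normal -0.043 -0.937 0.347
outer loop
vertex 2.439 2.608 -0.013
vertex 3.042 2.606 0.057
vertex 2.512 3.364 2.036
endloop
endfacet
facet normal 0.113 -0.062 -0.992
outer loop
vertex 3.042 2.606 0.057
vertex 2.748 3.236 -0.016
vertex 3.424 3.078 0.071
endloop
endfacet
facet normal 0.703 -0.581 0.411
outer loop
vertex 3.042 2.606 0.057
vertex 3.424 3.078 0.071
vertex 2.512 3.364 2.036
endloop
endfacet
facet normal -0.921 0.150 0.359
outer loop
vertex -1.276 1.624 -1.135
vertex -0.864 2.278 -0.352
vertex -1.385 2.43 -1.751
endloop
endfacet
facet normal -0.374 -0.595 -0.712
outer loop
vertex 0.144 2.182 -2.348
vertex -1.276 1.624 -1.135
vertex -1.385 2.43 -1.751
endloop
endfacet
facet normal -0.921 0.150 0.359
outer loop
vertex -1.385 2.43 -1.751
vertex -0.864 2.278 -0.352
vertex -0.973 3.084 -0.968
endloop
endfacet
facet normal -0.107 0.790 -0.603
outer loop
vertex -0.973 3.084 -0.968
vertex 0.144 2.182 -2.348
vertex -1.385 2.43 -1.751
endloop
endfacet
facet normal 0.107 -0.790 0.603
outer loop
vertex -1.276 1.624 -1.135
vertex 0.665 2.03 -0.949
vertex -0.864 2.278 -0.352
endloop
endfacet
facet normal -0.374 -0.595 -0.712
outer loop
vertex 0.253 1.376 -1.732
vertex -1.276 1.624 -1.135
vertex 0.144 2.182 -2.348
endloop
endfacet
facet normal 0.107 -0.790 0.603
outer loop
vertex 0.253 1.376 -1.732
vertex 0.665 2.03 -0.949
vertex -1.276 1.624 -1.135
endloop
endfacet
facet normal 0.374 0.595 0.712
outer loop
vertex -0.864 2.278 -0.352
vertex 0.665 2.03 -0.949
vertex -0.973 3.084 -0.968
endloop
endfacet
facet normal -0.107 0.790 -0.603
outer loop
vertex 0.556 2.836 -1.565
vertex 0.144 2.182 -2.348
vertex -0.973 3.084 -0.968
endloop
endfacet
facet normal 0.374 0.595 0.712
outer loop
vertex -0.973 3.084 -0.968
vertex 0.665 2.03 -0.949
vertex 0.556 2.836 -1.565
endloop
endfacet
facet normal 0.921 -0.150 -0.359
outer loop
vertex 0.556 2.836 -1.565
vertex 0.253 1.376 -1.732
vertex 0.144 2.182 -2.348
endloop
endfacet
facet normal 0.921 -0.150 -0.359
outer loop
vertex 0.665 2.03 -0.949
vertex 0.253 1.376 -1.732
vertex 0.556 2.836 -1.565
endloop
endfacet
facet normal 0.667 0.375 -0.644
outer loop
vertex 3.798 1.969 -1.224
vertex 3.18 1.735 -2.001
vertex 3.219 2.597 -1.458
endloop
endfacet
facet normal -0.019 0.334 0.942
outer loop
vertex 3.798 1.969 -1.224
vertex 3.219 2.597 -1.458
vertex 2.1 1.125 -0.959
endloop
endfacet
facet normal 0.666 0.376 -0.644
outer loop
vertex 3.219 2.597 -1.458
vertex 3.18 1.735 -2.001
vertex 2.61 2.575 -2.1
endloop
endfacet
facet normal -0.580 0.620 0.529
outer loop
vertex 3.219 2.597 -1.458
vertex 2.61 2.575 -2.1
vertex 2.1 1.125 -0.959
endloop
endfacet
facet normal 0.666 0.376 -0.644
outer loop
vertex 2.61 2.575 -2.1
vertex 3.18 1.735 -2.001
vertex 2.431 1.92 -2.668
endloop
endfacet
facet normal -0.953 0.300 -0.045
outer loop
vertex 2.61 2.575 -2.1
vertex 2.431 1.92 -2.668
vertex 2.1 1.125 -0.959
endloop
endfacet
facet normal 0.666 0.377 -0.644
outer loop
vertex 2.431 1.92 -2.668
vertex 3.18 1.735 -2.001
vertex 2.816 1.126 -2.734
endloop
endfacet
facet normal -0.855 -0.386 -0.345
outer loop
vertex 2.431 1.92 -2.668
vertex 2.816 1.126 -2.734
vertex 2.1 1.125 -0.959
endloop
endfacet
facet normal 0.666 0.376 -0.644
outer loop
vertex 2.816 1.126 -2.734
vertex 3.18 1.735 -2.001
vertex 3.475 0.79 -2.248
endloop
endfacet
facet normal -0.362 -0.921 -0.146
outer loop
vertex 2.816 1.126 -2.734
vertex 3.475 0.79 -2.248
vertex 2.1 1.125 -0.959
endloop
endfacet
facet normal 0.667 0.376 -0.643
outer loop
vertex 3.475 0.79 -2.248
vertex 3.18 1.735 -2.001
vertex 3.912 1.165 -1.576
endloop
endfacet
facet normal 0.157 -0.902 0.402
outer loop
vertex 3.475 0.79 -2.248
vertex 3.912 1.165 -1.576
vertex 2.1 1.125 -0.959
endloop
endfacet
facet normal 0.667 0.376 -0.643
outer loop
vertex 3.912 1.165 -1.576
vertex 3.18 1.735 -2.001
vertex 3.798 1.969 -1.224
endloop
endfacet
facet normal 0.309 -0.344 0.886
outer loop
vertex 3.912 1.165 -1.576
vertex 3.798 1.969 -1.224
vertex 2.1 1.125 -0.959
endloop
endfacet

endsolid


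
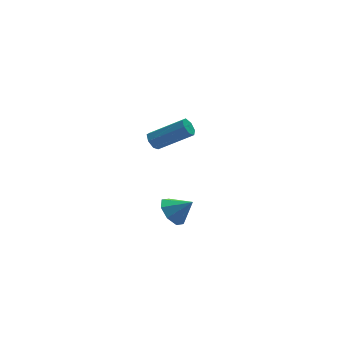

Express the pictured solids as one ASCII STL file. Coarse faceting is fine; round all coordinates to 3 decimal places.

solid 
facet normal -0.729 0.407 -0.551
outer loop
vertex 2.852 3.636 -3.435
vertex 2.556 3.232 -3.342
vertex 2.596 3.665 -3.075
endloop
endfacet
facet normal 0.366 0.912 0.187
outer loop
vertex 2.852 3.636 -3.435
vertex 2.596 3.665 -3.075
vertex 4.26 2.853 -2.372
endloop
endfacet
facet normal 0.365 0.912 0.189
outer loop
vertex 4.26 2.853 -2.372
vertex 2.596 3.665 -3.075
vertex 4.004 2.881 -2.012
endloop
endfacet
facet normal 0.730 -0.406 0.550
outer loop
vertex 4.26 2.853 -2.372
vertex 4.004 2.881 -2.012
vertex 3.964 2.448 -2.278
endloop
endfacet
facet normal -0.729 0.407 -0.550
outer loop
vertex 2.596 3.665 -3.075
vertex 2.556 3.232 -3.342
vertex 2.31 3.367 -2.916
endloop
endfacet
facet normal -0.225 0.618 0.753
outer loop
vertex 2.596 3.665 -3.075
vertex 2.31 3.367 -2.916
vertex 4.004 2.881 -2.012
endloop
endfacet
facet normal -0.224 0.619 0.753
outer loop
vertex 4.004 2.881 -2.012
vertex 2.31 3.367 -2.916
vertex 3.718 2.584 -1.853
endloop
endfacet
facet normal 0.728 -0.406 0.552
outer loop
vertex 4.004 2.881 -2.012
vertex 3.718 2.584 -1.853
vertex 3.964 2.448 -2.278
endloop
endfacet
facet normal -0.729 0.407 -0.550
outer loop
vertex 2.31 3.367 -2.916
vertex 2.556 3.232 -3.342
vertex 2.209 2.968 -3.077
endloop
endfacet
facet normal -0.645 -0.140 0.751
outer loop
vertex 2.31 3.367 -2.916
vertex 2.209 2.968 -3.077
vertex 3.718 2.584 -1.853
endloop
endfacet
facet normal -0.645 -0.140 0.751
outer loop
vertex 3.718 2.584 -1.853
vertex 2.209 2.968 -3.077
vertex 3.617 2.184 -2.014
endloop
endfacet
facet normal 0.729 -0.406 0.552
outer loop
vertex 3.718 2.584 -1.853
vertex 3.617 2.184 -2.014
vertex 3.964 2.448 -2.278
endloop
endfacet
facet normal -0.729 0.404 -0.552
outer loop
vertex 2.209 2.968 -3.077
vertex 2.556 3.232 -3.342
vertex 2.37 2.767 -3.437
endloop
endfacet
facet normal -0.580 -0.793 0.183
outer loop
vertex 2.209 2.968 -3.077
vertex 2.37 2.767 -3.437
vertex 3.617 2.184 -2.014
endloop
endfacet
facet normal -0.581 -0.793 0.184
outer loop
vertex 3.617 2.184 -2.014
vertex 2.37 2.767 -3.437
vertex 3.777 1.983 -2.374
endloop
endfacet
facet normal 0.729 -0.407 0.551
outer loop
vertex 3.617 2.184 -2.014
vertex 3.777 1.983 -2.374
vertex 3.964 2.448 -2.278
endloop
endfacet
facet normal -0.730 0.405 -0.551
outer loop
vertex 2.37 2.767 -3.437
vertex 2.556 3.232 -3.342
vertex 2.67 2.916 -3.725
endloop
endfacet
facet normal -0.079 -0.849 -0.522
outer loop
vertex 2.37 2.767 -3.437
vertex 2.67 2.916 -3.725
vertex 3.777 1.983 -2.374
endloop
endfacet
facet normal -0.077 -0.849 -0.523
outer loop
vertex 3.777 1.983 -2.374
vertex 2.67 2.916 -3.725
vertex 4.078 2.133 -2.662
endloop
endfacet
facet normal 0.729 -0.407 0.550
outer loop
vertex 3.777 1.983 -2.374
vertex 4.078 2.133 -2.662
vertex 3.964 2.448 -2.278
endloop
endfacet
facet normal -0.729 0.405 -0.551
outer loop
vertex 2.67 2.916 -3.725
vertex 2.556 3.232 -3.342
vertex 2.885 3.303 -3.725
endloop
endfacet
facet normal 0.481 -0.267 -0.835
outer loop
vertex 2.67 2.916 -3.725
vertex 2.885 3.303 -3.725
vertex 4.078 2.133 -2.662
endloop
endfacet
facet normal 0.481 -0.268 -0.835
outer loop
vertex 4.078 2.133 -2.662
vertex 2.885 3.303 -3.725
vertex 4.293 2.519 -2.662
endloop
endfacet
facet normal 0.730 -0.406 0.550
outer loop
vertex 4.078 2.133 -2.662
vertex 4.293 2.519 -2.662
vertex 3.964 2.448 -2.278
endloop
endfacet
facet normal -0.729 0.407 -0.551
outer loop
vertex 2.885 3.303 -3.725
vertex 2.556 3.232 -3.342
vertex 2.852 3.636 -3.435
endloop
endfacet
facet normal 0.680 0.519 -0.518
outer loop
vertex 2.885 3.303 -3.725
vertex 2.852 3.636 -3.435
vertex 4.293 2.519 -2.662
endloop
endfacet
facet normal 0.680 0.518 -0.519
outer loop
vertex 4.293 2.519 -2.662
vertex 2.852 3.636 -3.435
vertex 4.26 2.853 -2.372
endloop
endfacet
facet normal 0.730 -0.406 0.550
outer loop
vertex 4.293 2.519 -2.662
vertex 4.26 2.853 -2.372
vertex 3.964 2.448 -2.278
endloop
endfacet
facet normal -0.656 0.394 -0.644
outer loop
vertex 1.313 -2.311 -3.477
vertex 0.809 -2.883 -3.314
vertex 0.95 -2.173 -3.023
endloop
endfacet
facet normal 0.734 0.528 0.426
outer loop
vertex 1.313 -2.311 -3.477
vertex 0.95 -2.173 -3.023
vertex 1.531 -3.317 -2.606
endloop
endfacet
facet normal -0.657 0.394 -0.643
outer loop
vertex 0.95 -2.173 -3.023
vertex 0.809 -2.883 -3.314
vertex 0.505 -2.452 -2.739
endloop
endfacet
facet normal 0.266 0.446 0.855
outer loop
vertex 0.95 -2.173 -3.023
vertex 0.505 -2.452 -2.739
vertex 1.531 -3.317 -2.606
endloop
endfacet
facet normal -0.657 0.394 -0.643
outer loop
vertex 0.505 -2.452 -2.739
vertex 0.809 -2.883 -3.314
vertex 0.238 -2.983 -2.792
endloop
endfacet
facet normal -0.148 -0.024 0.989
outer loop
vertex 0.505 -2.452 -2.739
vertex 0.238 -2.983 -2.792
vertex 1.531 -3.317 -2.606
endloop
endfacet
facet normal -0.657 0.394 -0.643
outer loop
vertex 0.238 -2.983 -2.792
vertex 0.809 -2.883 -3.314
vertex 0.305 -3.456 -3.15
endloop
endfacet
facet normal -0.264 -0.606 0.751
outer loop
vertex 0.238 -2.983 -2.792
vertex 0.305 -3.456 -3.15
vertex 1.531 -3.317 -2.606
endloop
endfacet
facet normal -0.657 0.394 -0.643
outer loop
vertex 0.305 -3.456 -3.15
vertex 0.809 -2.883 -3.314
vertex 0.667 -3.593 -3.604
endloop
endfacet
facet normal -0.015 -0.960 0.278
outer loop
vertex 0.305 -3.456 -3.15
vertex 0.667 -3.593 -3.604
vertex 1.531 -3.317 -2.606
endloop
endfacet
facet normal -0.656 0.394 -0.643
outer loop
vertex 0.667 -3.593 -3.604
vertex 0.809 -2.883 -3.314
vertex 1.113 -3.314 -3.888
endloop
endfacet
facet normal 0.454 -0.878 -0.150
outer loop
vertex 0.667 -3.593 -3.604
vertex 1.113 -3.314 -3.888
vertex 1.531 -3.317 -2.606
endloop
endfacet
facet normal -0.656 0.394 -0.643
outer loop
vertex 1.113 -3.314 -3.888
vertex 0.809 -2.883 -3.314
vertex 1.38 -2.783 -3.835
endloop
endfacet
facet normal 0.868 -0.408 -0.284
outer loop
vertex 1.113 -3.314 -3.888
vertex 1.38 -2.783 -3.835
vertex 1.531 -3.317 -2.606
endloop
endfacet
facet normal -0.656 0.395 -0.643
outer loop
vertex 1.38 -2.783 -3.835
vertex 0.809 -2.883 -3.314
vertex 1.313 -2.311 -3.477
endloop
endfacet
facet normal 0.984 0.174 -0.045
outer loop
vertex 1.38 -2.783 -3.835
vertex 1.313 -2.311 -3.477
vertex 1.531 -3.317 -2.606
endloop
endfacet

endsolid


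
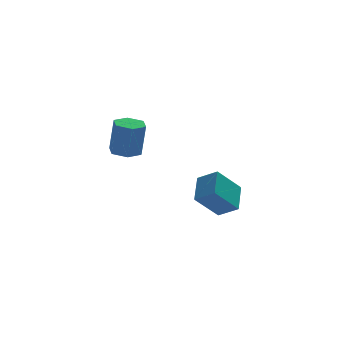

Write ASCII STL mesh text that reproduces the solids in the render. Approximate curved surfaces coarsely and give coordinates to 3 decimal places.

solid 
facet normal -0.102 0.090 -0.991
outer loop
vertex -0.486 2.17 -2.287
vertex -1.191 2.649 -2.171
vertex -0.419 3.025 -2.216
endloop
endfacet
facet normal 0.992 -0.069 -0.108
outer loop
vertex -0.486 2.17 -2.287
vertex -0.419 3.025 -2.216
vertex -0.284 1.993 -0.325
endloop
endfacet
facet normal 0.992 -0.069 -0.108
outer loop
vertex -0.284 1.993 -0.325
vertex -0.419 3.025 -2.216
vertex -0.217 2.847 -0.254
endloop
endfacet
facet normal 0.102 -0.090 0.991
outer loop
vertex -0.284 1.993 -0.325
vertex -0.217 2.847 -0.254
vertex -0.989 2.471 -0.209
endloop
endfacet
facet normal -0.102 0.090 -0.991
outer loop
vertex -0.419 3.025 -2.216
vertex -1.191 2.649 -2.171
vertex -1.124 3.503 -2.1
endloop
endfacet
facet normal 0.563 0.826 0.017
outer loop
vertex -0.419 3.025 -2.216
vertex -1.124 3.503 -2.1
vertex -0.217 2.847 -0.254
endloop
endfacet
facet normal 0.564 0.826 0.016
outer loop
vertex -0.217 2.847 -0.254
vertex -1.124 3.503 -2.1
vertex -0.922 3.326 -0.139
endloop
endfacet
facet normal 0.101 -0.089 0.991
outer loop
vertex -0.217 2.847 -0.254
vertex -0.922 3.326 -0.139
vertex -0.989 2.471 -0.209
endloop
endfacet
facet normal -0.102 0.090 -0.991
outer loop
vertex -1.124 3.503 -2.1
vertex -1.191 2.649 -2.171
vertex -1.896 3.127 -2.055
endloop
endfacet
facet normal -0.429 0.895 0.125
outer loop
vertex -1.124 3.503 -2.1
vertex -1.896 3.127 -2.055
vertex -0.922 3.326 -0.139
endloop
endfacet
facet normal -0.428 0.895 0.125
outer loop
vertex -0.922 3.326 -0.139
vertex -1.896 3.127 -2.055
vertex -1.694 2.95 -0.093
endloop
endfacet
facet normal 0.102 -0.089 0.991
outer loop
vertex -0.922 3.326 -0.139
vertex -1.694 2.95 -0.093
vertex -0.989 2.471 -0.209
endloop
endfacet
facet normal -0.102 0.090 -0.991
outer loop
vertex -1.896 3.127 -2.055
vertex -1.191 2.649 -2.171
vertex -1.963 2.273 -2.126
endloop
endfacet
facet normal -0.992 0.069 0.108
outer loop
vertex -1.896 3.127 -2.055
vertex -1.963 2.273 -2.126
vertex -1.694 2.95 -0.093
endloop
endfacet
facet normal -0.992 0.069 0.108
outer loop
vertex -1.694 2.95 -0.093
vertex -1.963 2.273 -2.126
vertex -1.761 2.095 -0.164
endloop
endfacet
facet normal 0.102 -0.090 0.991
outer loop
vertex -1.694 2.95 -0.093
vertex -1.761 2.095 -0.164
vertex -0.989 2.471 -0.209
endloop
endfacet
facet normal -0.101 0.089 -0.991
outer loop
vertex -1.963 2.273 -2.126
vertex -1.191 2.649 -2.171
vertex -1.258 1.794 -2.241
endloop
endfacet
facet normal -0.564 -0.826 -0.017
outer loop
vertex -1.963 2.273 -2.126
vertex -1.258 1.794 -2.241
vertex -1.761 2.095 -0.164
endloop
endfacet
facet normal -0.563 -0.826 -0.017
outer loop
vertex -1.761 2.095 -0.164
vertex -1.258 1.794 -2.241
vertex -1.056 1.617 -0.28
endloop
endfacet
facet normal 0.102 -0.090 0.991
outer loop
vertex -1.761 2.095 -0.164
vertex -1.056 1.617 -0.28
vertex -0.989 2.471 -0.209
endloop
endfacet
facet normal -0.102 0.089 -0.991
outer loop
vertex -1.258 1.794 -2.241
vertex -1.191 2.649 -2.171
vertex -0.486 2.17 -2.287
endloop
endfacet
facet normal 0.428 -0.895 -0.125
outer loop
vertex -1.258 1.794 -2.241
vertex -0.486 2.17 -2.287
vertex -1.056 1.617 -0.28
endloop
endfacet
facet normal 0.429 -0.895 -0.125
outer loop
vertex -1.056 1.617 -0.28
vertex -0.486 2.17 -2.287
vertex -0.284 1.993 -0.325
endloop
endfacet
facet normal 0.102 -0.090 0.991
outer loop
vertex -1.056 1.617 -0.28
vertex -0.284 1.993 -0.325
vertex -0.989 2.471 -0.209
endloop
endfacet
facet normal -0.682 -0.173 0.710
outer loop
vertex 1.439 -4.578 -2.337
vertex 1.933 -3.236 -1.535
vertex 0.639 -3.922 -2.945
endloop
endfacet
facet normal -0.300 -0.819 -0.489
outer loop
vertex 1.887 -3.604 -4.245
vertex 1.439 -4.578 -2.337
vertex 0.639 -3.922 -2.945
endloop
endfacet
facet normal -0.682 -0.173 0.710
outer loop
vertex 0.639 -3.922 -2.945
vertex 1.933 -3.236 -1.535
vertex 1.133 -2.579 -2.143
endloop
endfacet
facet normal -0.667 0.547 -0.506
outer loop
vertex 1.133 -2.579 -2.143
vertex 1.887 -3.604 -4.245
vertex 0.639 -3.922 -2.945
endloop
endfacet
facet normal 0.666 -0.548 0.506
outer loop
vertex 1.439 -4.578 -2.337
vertex 3.181 -2.918 -2.835
vertex 1.933 -3.236 -1.535
endloop
endfacet
facet normal -0.301 -0.819 -0.489
outer loop
vertex 2.687 -4.261 -3.637
vertex 1.439 -4.578 -2.337
vertex 1.887 -3.604 -4.245
endloop
endfacet
facet normal 0.666 -0.547 0.506
outer loop
vertex 2.687 -4.261 -3.637
vertex 3.181 -2.918 -2.835
vertex 1.439 -4.578 -2.337
endloop
endfacet
facet normal 0.301 0.819 0.489
outer loop
vertex 1.933 -3.236 -1.535
vertex 3.181 -2.918 -2.835
vertex 1.133 -2.579 -2.143
endloop
endfacet
facet normal -0.666 0.548 -0.506
outer loop
vertex 2.381 -2.262 -3.443
vertex 1.887 -3.604 -4.245
vertex 1.133 -2.579 -2.143
endloop
endfacet
facet normal 0.301 0.819 0.488
outer loop
vertex 1.133 -2.579 -2.143
vertex 3.181 -2.918 -2.835
vertex 2.381 -2.262 -3.443
endloop
endfacet
facet normal 0.682 0.173 -0.710
outer loop
vertex 2.381 -2.262 -3.443
vertex 2.687 -4.261 -3.637
vertex 1.887 -3.604 -4.245
endloop
endfacet
facet normal 0.682 0.173 -0.710
outer loop
vertex 3.181 -2.918 -2.835
vertex 2.687 -4.261 -3.637
vertex 2.381 -2.262 -3.443
endloop
endfacet

endsolid


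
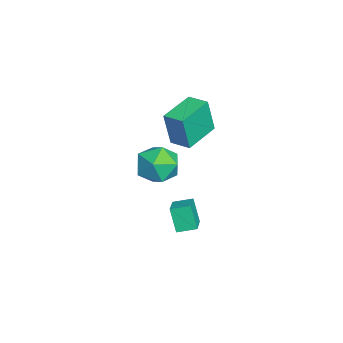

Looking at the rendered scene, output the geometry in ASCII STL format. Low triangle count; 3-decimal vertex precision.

solid 
facet normal -0.785 0.601 0.150
outer loop
vertex -1.076 0.714 4.693
vertex -0.41 1.557 4.799
vertex -1.185 1.034 2.843
endloop
endfacet
facet normal -0.617 -0.780 -0.099
outer loop
vertex 0.29 -0.097 2.561
vertex -1.076 0.714 4.693
vertex -1.185 1.034 2.843
endloop
endfacet
facet normal -0.785 0.601 0.150
outer loop
vertex -1.185 1.034 2.843
vertex -0.41 1.557 4.799
vertex -0.519 1.877 2.95
endloop
endfacet
facet normal -0.057 0.170 -0.984
outer loop
vertex -0.519 1.877 2.95
vertex 0.29 -0.097 2.561
vertex -1.185 1.034 2.843
endloop
endfacet
facet normal 0.058 -0.170 0.984
outer loop
vertex -1.076 0.714 4.693
vertex 1.065 0.426 4.517
vertex -0.41 1.557 4.799
endloop
endfacet
facet normal -0.617 -0.780 -0.099
outer loop
vertex 0.399 -0.417 4.41
vertex -1.076 0.714 4.693
vertex 0.29 -0.097 2.561
endloop
endfacet
facet normal 0.058 -0.171 0.984
outer loop
vertex 0.399 -0.417 4.41
vertex 1.065 0.426 4.517
vertex -1.076 0.714 4.693
endloop
endfacet
facet normal 0.617 0.780 0.099
outer loop
vertex -0.41 1.557 4.799
vertex 1.065 0.426 4.517
vertex -0.519 1.877 2.95
endloop
endfacet
facet normal -0.058 0.170 -0.984
outer loop
vertex 0.956 0.746 2.667
vertex 0.29 -0.097 2.561
vertex -0.519 1.877 2.95
endloop
endfacet
facet normal 0.617 0.780 0.099
outer loop
vertex -0.519 1.877 2.95
vertex 1.065 0.426 4.517
vertex 0.956 0.746 2.667
endloop
endfacet
facet normal 0.785 -0.601 -0.150
outer loop
vertex 0.956 0.746 2.667
vertex 0.399 -0.417 4.41
vertex 0.29 -0.097 2.561
endloop
endfacet
facet normal 0.785 -0.601 -0.150
outer loop
vertex 1.065 0.426 4.517
vertex 0.399 -0.417 4.41
vertex 0.956 0.746 2.667
endloop
endfacet
facet normal -0.925 0.086 -0.371
outer loop
vertex 0.286 -0.017 -1.538
vertex 0.282 0.926 -1.309
vertex 0.796 0.278 -2.741
endloop
endfacet
facet normal 0.004 -0.972 -0.237
outer loop
vertex 2.118 0.154 -2.211
vertex 0.286 -0.017 -1.538
vertex 0.796 0.278 -2.741
endloop
endfacet
facet normal -0.925 0.086 -0.371
outer loop
vertex 0.796 0.278 -2.741
vertex 0.282 0.926 -1.309
vertex 0.792 1.22 -2.512
endloop
endfacet
facet normal 0.381 0.220 -0.898
outer loop
vertex 0.792 1.22 -2.512
vertex 2.118 0.154 -2.211
vertex 0.796 0.278 -2.741
endloop
endfacet
facet normal -0.381 -0.220 0.898
outer loop
vertex 0.286 -0.017 -1.538
vertex 1.604 0.802 -0.779
vertex 0.282 0.926 -1.309
endloop
endfacet
facet normal 0.004 -0.972 -0.236
outer loop
vertex 1.608 -0.14 -1.008
vertex 0.286 -0.017 -1.538
vertex 2.118 0.154 -2.211
endloop
endfacet
facet normal -0.381 -0.220 0.898
outer loop
vertex 1.608 -0.14 -1.008
vertex 1.604 0.802 -0.779
vertex 0.286 -0.017 -1.538
endloop
endfacet
facet normal -0.003 0.972 0.236
outer loop
vertex 0.282 0.926 -1.309
vertex 1.604 0.802 -0.779
vertex 0.792 1.22 -2.512
endloop
endfacet
facet normal 0.381 0.220 -0.898
outer loop
vertex 2.114 1.097 -1.982
vertex 2.118 0.154 -2.211
vertex 0.792 1.22 -2.512
endloop
endfacet
facet normal -0.004 0.972 0.236
outer loop
vertex 0.792 1.22 -2.512
vertex 1.604 0.802 -0.779
vertex 2.114 1.097 -1.982
endloop
endfacet
facet normal 0.925 -0.086 0.371
outer loop
vertex 2.114 1.097 -1.982
vertex 1.608 -0.14 -1.008
vertex 2.118 0.154 -2.211
endloop
endfacet
facet normal 0.925 -0.086 0.371
outer loop
vertex 1.604 0.802 -0.779
vertex 1.608 -0.14 -1.008
vertex 2.114 1.097 -1.982
endloop
endfacet
facet normal 0.493 0.345 0.799
outer loop
vertex 0.511 0.209 1.222
vertex -0.148 -0.471 1.922
vertex 0.861 -0.886 1.479
endloop
endfacet
facet normal 0.912 0.344 0.222
outer loop
vertex 0.511 0.209 1.222
vertex 0.861 -0.886 1.479
vertex 0.973 -0.474 0.382
endloop
endfacet
facet normal 0.602 0.749 -0.277
outer loop
vertex 0.511 0.209 1.222
vertex 0.973 -0.474 0.382
vertex 0.033 0.195 0.146
endloop
endfacet
facet normal -0.009 1.000 -0.009
outer loop
vertex 0.511 0.209 1.222
vertex 0.033 0.195 0.146
vertex -0.66 0.197 1.098
endloop
endfacet
facet normal -0.077 0.750 0.656
outer loop
vertex 0.511 0.209 1.222
vertex -0.66 0.197 1.098
vertex -0.148 -0.471 1.922
endloop
endfacet
facet normal 0.946 -0.324 -0.025
outer loop
vertex 0.973 -0.474 0.382
vertex 0.861 -0.886 1.479
vertex 0.6 -1.577 0.562
endloop
endfacet
facet normal 0.266 -0.322 0.908
outer loop
vertex 0.861 -0.886 1.479
vertex -0.148 -0.471 1.922
vertex -0.093 -1.575 1.514
endloop
endfacet
facet normal -0.656 0.332 0.677
outer loop
vertex -0.148 -0.471 1.922
vertex -0.66 0.197 1.098
vertex -1.033 -0.906 1.278
endloop
endfacet
facet normal -0.546 0.736 -0.399
outer loop
vertex -0.66 0.197 1.098
vertex 0.033 0.195 0.146
vertex -0.921 -0.494 0.181
endloop
endfacet
facet normal 0.444 0.330 -0.833
outer loop
vertex 0.033 0.195 0.146
vertex 0.973 -0.474 0.382
vertex 0.088 -0.909 -0.262
endloop
endfacet
facet normal 0.009 -1.000 0.009
outer loop
vertex -0.571 -1.589 0.438
vertex 0.6 -1.577 0.562
vertex -0.093 -1.575 1.514
endloop
endfacet
facet normal -0.602 -0.749 0.277
outer loop
vertex -0.571 -1.589 0.438
vertex -0.093 -1.575 1.514
vertex -1.033 -0.906 1.278
endloop
endfacet
facet normal -0.912 -0.344 -0.222
outer loop
vertex -0.571 -1.589 0.438
vertex -1.033 -0.906 1.278
vertex -0.921 -0.494 0.181
endloop
endfacet
facet normal -0.493 -0.345 -0.799
outer loop
vertex -0.571 -1.589 0.438
vertex -0.921 -0.494 0.181
vertex 0.088 -0.909 -0.262
endloop
endfacet
facet normal 0.077 -0.750 -0.656
outer loop
vertex -0.571 -1.589 0.438
vertex 0.088 -0.909 -0.262
vertex 0.6 -1.577 0.562
endloop
endfacet
facet normal 0.546 -0.736 0.399
outer loop
vertex -0.093 -1.575 1.514
vertex 0.6 -1.577 0.562
vertex 0.861 -0.886 1.479
endloop
endfacet
facet normal -0.444 -0.330 0.833
outer loop
vertex -1.033 -0.906 1.278
vertex -0.093 -1.575 1.514
vertex -0.148 -0.471 1.922
endloop
endfacet
facet normal -0.946 0.324 0.025
outer loop
vertex -0.921 -0.494 0.181
vertex -1.033 -0.906 1.278
vertex -0.66 0.197 1.098
endloop
endfacet
facet normal -0.266 0.322 -0.908
outer loop
vertex 0.088 -0.909 -0.262
vertex -0.921 -0.494 0.181
vertex 0.033 0.195 0.146
endloop
endfacet
facet normal 0.656 -0.332 -0.677
outer loop
vertex 0.6 -1.577 0.562
vertex 0.088 -0.909 -0.262
vertex 0.973 -0.474 0.382
endloop
endfacet

endsolid


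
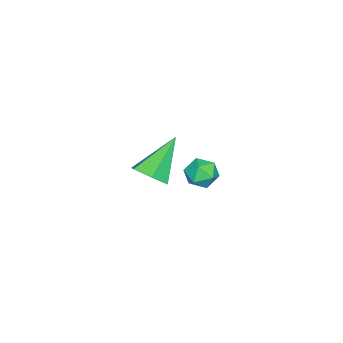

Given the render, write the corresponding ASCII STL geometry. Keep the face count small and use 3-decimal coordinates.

solid 
facet normal 0.672 -0.248 -0.698
outer loop
vertex 2.392 -3.764 1.727
vertex 1.986 -3.326 1.18
vertex 2.571 -2.981 1.621
endloop
endfacet
facet normal 0.441 0.021 0.897
outer loop
vertex 2.392 -3.764 1.727
vertex 2.571 -2.981 1.621
vertex 0.654 -2.834 2.56
endloop
endfacet
facet normal 0.672 -0.249 -0.697
outer loop
vertex 2.571 -2.981 1.621
vertex 1.986 -3.326 1.18
vertex 2.165 -2.543 1.073
endloop
endfacet
facet normal 0.289 0.841 0.458
outer loop
vertex 2.571 -2.981 1.621
vertex 2.165 -2.543 1.073
vertex 0.654 -2.834 2.56
endloop
endfacet
facet normal 0.672 -0.249 -0.697
outer loop
vertex 2.165 -2.543 1.073
vertex 1.986 -3.326 1.18
vertex 1.58 -2.888 0.632
endloop
endfacet
facet normal -0.377 0.903 -0.206
outer loop
vertex 2.165 -2.543 1.073
vertex 1.58 -2.888 0.632
vertex 0.654 -2.834 2.56
endloop
endfacet
facet normal 0.672 -0.249 -0.697
outer loop
vertex 1.58 -2.888 0.632
vertex 1.986 -3.326 1.18
vertex 1.4 -3.671 0.738
endloop
endfacet
facet normal -0.890 0.146 -0.432
outer loop
vertex 1.58 -2.888 0.632
vertex 1.4 -3.671 0.738
vertex 0.654 -2.834 2.56
endloop
endfacet
facet normal 0.672 -0.248 -0.698
outer loop
vertex 1.4 -3.671 0.738
vertex 1.986 -3.326 1.18
vertex 1.807 -4.109 1.286
endloop
endfacet
facet normal -0.738 -0.675 0.008
outer loop
vertex 1.4 -3.671 0.738
vertex 1.807 -4.109 1.286
vertex 0.654 -2.834 2.56
endloop
endfacet
facet normal 0.672 -0.248 -0.698
outer loop
vertex 1.807 -4.109 1.286
vertex 1.986 -3.326 1.18
vertex 2.392 -3.764 1.727
endloop
endfacet
facet normal -0.072 -0.737 0.672
outer loop
vertex 1.807 -4.109 1.286
vertex 2.392 -3.764 1.727
vertex 0.654 -2.834 2.56
endloop
endfacet
facet normal -0.752 0.625 0.208
outer loop
vertex -3.321 -2.593 -2.432
vertex -3.748 -3.191 -2.178
vertex -3.289 -2.804 -1.683
endloop
endfacet
facet normal -0.123 0.954 0.274
outer loop
vertex -3.321 -2.593 -2.432
vertex -3.289 -2.804 -1.683
vertex -2.637 -2.611 -2.061
endloop
endfacet
facet normal 0.215 0.911 -0.353
outer loop
vertex -3.321 -2.593 -2.432
vertex -2.637 -2.611 -2.061
vertex -2.692 -2.88 -2.789
endloop
endfacet
facet normal -0.205 0.554 -0.807
outer loop
vertex -3.321 -2.593 -2.432
vertex -2.692 -2.88 -2.789
vertex -3.379 -3.239 -2.861
endloop
endfacet
facet normal -0.803 0.378 -0.460
outer loop
vertex -3.321 -2.593 -2.432
vertex -3.379 -3.239 -2.861
vertex -3.748 -3.191 -2.178
endloop
endfacet
facet normal 0.263 0.597 0.758
outer loop
vertex -2.637 -2.611 -2.061
vertex -3.289 -2.804 -1.683
vertex -2.641 -3.221 -1.579
endloop
endfacet
facet normal -0.756 0.065 0.651
outer loop
vertex -3.289 -2.804 -1.683
vertex -3.748 -3.191 -2.178
vertex -3.328 -3.58 -1.651
endloop
endfacet
facet normal -0.839 -0.334 -0.430
outer loop
vertex -3.748 -3.191 -2.178
vertex -3.379 -3.239 -2.861
vertex -3.383 -3.849 -2.379
endloop
endfacet
facet normal 0.129 -0.047 -0.991
outer loop
vertex -3.379 -3.239 -2.861
vertex -2.692 -2.88 -2.789
vertex -2.731 -3.656 -2.757
endloop
endfacet
facet normal 0.810 0.528 -0.256
outer loop
vertex -2.692 -2.88 -2.789
vertex -2.637 -2.611 -2.061
vertex -2.272 -3.269 -2.262
endloop
endfacet
facet normal 0.205 -0.554 0.807
outer loop
vertex -2.699 -3.867 -2.008
vertex -2.641 -3.221 -1.579
vertex -3.328 -3.58 -1.651
endloop
endfacet
facet normal -0.215 -0.911 0.353
outer loop
vertex -2.699 -3.867 -2.008
vertex -3.328 -3.58 -1.651
vertex -3.383 -3.849 -2.379
endloop
endfacet
facet normal 0.123 -0.954 -0.274
outer loop
vertex -2.699 -3.867 -2.008
vertex -3.383 -3.849 -2.379
vertex -2.731 -3.656 -2.757
endloop
endfacet
facet normal 0.752 -0.625 -0.208
outer loop
vertex -2.699 -3.867 -2.008
vertex -2.731 -3.656 -2.757
vertex -2.272 -3.269 -2.262
endloop
endfacet
facet normal 0.803 -0.378 0.460
outer loop
vertex -2.699 -3.867 -2.008
vertex -2.272 -3.269 -2.262
vertex -2.641 -3.221 -1.579
endloop
endfacet
facet normal -0.129 0.047 0.991
outer loop
vertex -3.328 -3.58 -1.651
vertex -2.641 -3.221 -1.579
vertex -3.289 -2.804 -1.683
endloop
endfacet
facet normal -0.810 -0.528 0.256
outer loop
vertex -3.383 -3.849 -2.379
vertex -3.328 -3.58 -1.651
vertex -3.748 -3.191 -2.178
endloop
endfacet
facet normal -0.263 -0.597 -0.758
outer loop
vertex -2.731 -3.656 -2.757
vertex -3.383 -3.849 -2.379
vertex -3.379 -3.239 -2.861
endloop
endfacet
facet normal 0.756 -0.065 -0.651
outer loop
vertex -2.272 -3.269 -2.262
vertex -2.731 -3.656 -2.757
vertex -2.692 -2.88 -2.789
endloop
endfacet
facet normal 0.839 0.334 0.430
outer loop
vertex -2.641 -3.221 -1.579
vertex -2.272 -3.269 -2.262
vertex -2.637 -2.611 -2.061
endloop
endfacet

endsolid


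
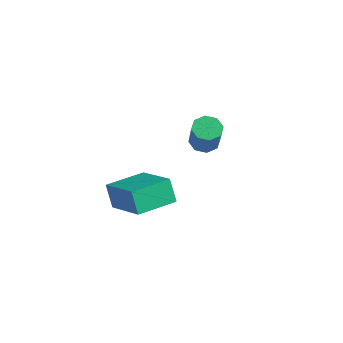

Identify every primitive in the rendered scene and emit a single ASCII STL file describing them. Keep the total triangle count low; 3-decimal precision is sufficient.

solid 
facet normal -0.867 0.192 -0.460
outer loop
vertex 0.902 -1.803 1.399
vertex 1.31 -0.071 1.355
vertex 1.412 -1.949 0.378
endloop
endfacet
facet normal -0.229 -0.973 0.025
outer loop
vertex 3.31 -2.369 1.385
vertex 0.902 -1.803 1.399
vertex 1.412 -1.949 0.378
endloop
endfacet
facet normal -0.867 0.192 -0.460
outer loop
vertex 1.412 -1.949 0.378
vertex 1.31 -0.071 1.355
vertex 1.819 -0.217 0.334
endloop
endfacet
facet normal 0.443 -0.127 -0.888
outer loop
vertex 1.819 -0.217 0.334
vertex 3.31 -2.369 1.385
vertex 1.412 -1.949 0.378
endloop
endfacet
facet normal -0.443 0.127 0.888
outer loop
vertex 0.902 -1.803 1.399
vertex 3.208 -0.491 2.362
vertex 1.31 -0.071 1.355
endloop
endfacet
facet normal -0.229 -0.973 0.025
outer loop
vertex 2.801 -2.223 2.406
vertex 0.902 -1.803 1.399
vertex 3.31 -2.369 1.385
endloop
endfacet
facet normal -0.443 0.127 0.888
outer loop
vertex 2.801 -2.223 2.406
vertex 3.208 -0.491 2.362
vertex 0.902 -1.803 1.399
endloop
endfacet
facet normal 0.229 0.973 -0.025
outer loop
vertex 1.31 -0.071 1.355
vertex 3.208 -0.491 2.362
vertex 1.819 -0.217 0.334
endloop
endfacet
facet normal 0.443 -0.127 -0.888
outer loop
vertex 3.718 -0.637 1.341
vertex 3.31 -2.369 1.385
vertex 1.819 -0.217 0.334
endloop
endfacet
facet normal 0.229 0.973 -0.025
outer loop
vertex 1.819 -0.217 0.334
vertex 3.208 -0.491 2.362
vertex 3.718 -0.637 1.341
endloop
endfacet
facet normal 0.867 -0.193 0.460
outer loop
vertex 3.718 -0.637 1.341
vertex 2.801 -2.223 2.406
vertex 3.31 -2.369 1.385
endloop
endfacet
facet normal 0.867 -0.192 0.460
outer loop
vertex 3.208 -0.491 2.362
vertex 2.801 -2.223 2.406
vertex 3.718 -0.637 1.341
endloop
endfacet
facet normal -0.356 0.275 -0.893
outer loop
vertex 1.535 3.458 0.603
vertex 1.051 3.826 0.909
vertex 1.685 3.948 0.694
endloop
endfacet
facet normal 0.889 -0.196 -0.413
outer loop
vertex 1.535 3.458 0.603
vertex 1.685 3.948 0.694
vertex 2.092 3.026 2.006
endloop
endfacet
facet normal 0.889 -0.196 -0.413
outer loop
vertex 2.092 3.026 2.006
vertex 1.685 3.948 0.694
vertex 2.242 3.515 2.097
endloop
endfacet
facet normal 0.355 -0.275 0.894
outer loop
vertex 2.092 3.026 2.006
vertex 2.242 3.515 2.097
vertex 1.609 3.394 2.311
endloop
endfacet
facet normal -0.356 0.275 -0.893
outer loop
vertex 1.685 3.948 0.694
vertex 1.051 3.826 0.909
vertex 1.464 4.366 0.911
endloop
endfacet
facet normal 0.833 0.527 -0.168
outer loop
vertex 1.685 3.948 0.694
vertex 1.464 4.366 0.911
vertex 2.242 3.515 2.097
endloop
endfacet
facet normal 0.834 0.526 -0.170
outer loop
vertex 2.242 3.515 2.097
vertex 1.464 4.366 0.911
vertex 2.022 3.934 2.314
endloop
endfacet
facet normal 0.355 -0.276 0.893
outer loop
vertex 2.242 3.515 2.097
vertex 2.022 3.934 2.314
vertex 1.609 3.394 2.311
endloop
endfacet
facet normal -0.355 0.275 -0.894
outer loop
vertex 1.464 4.366 0.911
vertex 1.051 3.826 0.909
vertex 1.002 4.469 1.126
endloop
endfacet
facet normal 0.291 0.941 0.174
outer loop
vertex 1.464 4.366 0.911
vertex 1.002 4.469 1.126
vertex 2.022 3.934 2.314
endloop
endfacet
facet normal 0.289 0.941 0.176
outer loop
vertex 2.022 3.934 2.314
vertex 1.002 4.469 1.126
vertex 1.559 4.036 2.529
endloop
endfacet
facet normal 0.354 -0.276 0.894
outer loop
vertex 2.022 3.934 2.314
vertex 1.559 4.036 2.529
vertex 1.609 3.394 2.311
endloop
endfacet
facet normal -0.355 0.275 -0.894
outer loop
vertex 1.002 4.469 1.126
vertex 1.051 3.826 0.909
vertex 0.568 4.194 1.214
endloop
endfacet
facet normal -0.425 0.804 0.417
outer loop
vertex 1.002 4.469 1.126
vertex 0.568 4.194 1.214
vertex 1.559 4.036 2.529
endloop
endfacet
facet normal -0.424 0.805 0.416
outer loop
vertex 1.559 4.036 2.529
vertex 0.568 4.194 1.214
vertex 1.125 3.762 2.617
endloop
endfacet
facet normal 0.355 -0.276 0.893
outer loop
vertex 1.559 4.036 2.529
vertex 1.125 3.762 2.617
vertex 1.609 3.394 2.311
endloop
endfacet
facet normal -0.355 0.275 -0.894
outer loop
vertex 0.568 4.194 1.214
vertex 1.051 3.826 0.909
vertex 0.418 3.705 1.123
endloop
endfacet
facet normal -0.889 0.196 0.413
outer loop
vertex 0.568 4.194 1.214
vertex 0.418 3.705 1.123
vertex 1.125 3.762 2.617
endloop
endfacet
facet normal -0.889 0.195 0.413
outer loop
vertex 1.125 3.762 2.617
vertex 0.418 3.705 1.123
vertex 0.975 3.272 2.526
endloop
endfacet
facet normal 0.356 -0.275 0.893
outer loop
vertex 1.125 3.762 2.617
vertex 0.975 3.272 2.526
vertex 1.609 3.394 2.311
endloop
endfacet
facet normal -0.355 0.276 -0.893
outer loop
vertex 0.418 3.705 1.123
vertex 1.051 3.826 0.909
vertex 0.638 3.286 0.906
endloop
endfacet
facet normal -0.834 -0.525 0.169
outer loop
vertex 0.418 3.705 1.123
vertex 0.638 3.286 0.906
vertex 0.975 3.272 2.526
endloop
endfacet
facet normal -0.833 -0.528 0.169
outer loop
vertex 0.975 3.272 2.526
vertex 0.638 3.286 0.906
vertex 1.196 2.854 2.309
endloop
endfacet
facet normal 0.356 -0.275 0.893
outer loop
vertex 0.975 3.272 2.526
vertex 1.196 2.854 2.309
vertex 1.609 3.394 2.311
endloop
endfacet
facet normal -0.354 0.276 -0.894
outer loop
vertex 0.638 3.286 0.906
vertex 1.051 3.826 0.909
vertex 1.101 3.184 0.691
endloop
endfacet
facet normal -0.289 -0.941 -0.175
outer loop
vertex 0.638 3.286 0.906
vertex 1.101 3.184 0.691
vertex 1.196 2.854 2.309
endloop
endfacet
facet normal -0.291 -0.941 -0.175
outer loop
vertex 1.196 2.854 2.309
vertex 1.101 3.184 0.691
vertex 1.658 2.751 2.094
endloop
endfacet
facet normal 0.355 -0.275 0.894
outer loop
vertex 1.196 2.854 2.309
vertex 1.658 2.751 2.094
vertex 1.609 3.394 2.311
endloop
endfacet
facet normal -0.355 0.276 -0.893
outer loop
vertex 1.101 3.184 0.691
vertex 1.051 3.826 0.909
vertex 1.535 3.458 0.603
endloop
endfacet
facet normal 0.423 -0.805 -0.416
outer loop
vertex 1.101 3.184 0.691
vertex 1.535 3.458 0.603
vertex 1.658 2.751 2.094
endloop
endfacet
facet normal 0.425 -0.804 -0.416
outer loop
vertex 1.658 2.751 2.094
vertex 1.535 3.458 0.603
vertex 2.092 3.026 2.006
endloop
endfacet
facet normal 0.355 -0.275 0.894
outer loop
vertex 1.658 2.751 2.094
vertex 2.092 3.026 2.006
vertex 1.609 3.394 2.311
endloop
endfacet

endsolid


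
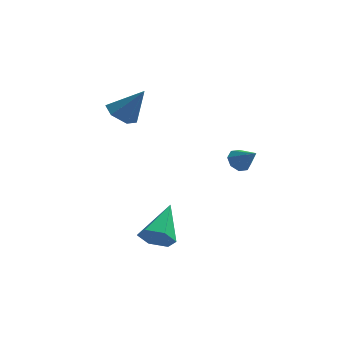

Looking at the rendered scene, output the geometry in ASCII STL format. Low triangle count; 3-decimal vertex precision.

solid 
facet normal -0.189 -0.830 -0.525
outer loop
vertex -0.039 -2.583 -3.719
vertex -0.471 -2.889 -3.08
vertex -0.854 -2.435 -3.66
endloop
endfacet
facet normal 0.096 0.776 -0.624
outer loop
vertex -0.039 -2.583 -3.719
vertex -0.854 -2.435 -3.66
vertex -0.089 -1.211 -2.02
endloop
endfacet
facet normal -0.190 -0.830 -0.525
outer loop
vertex -0.854 -2.435 -3.66
vertex -0.471 -2.889 -3.08
vertex -1.285 -2.741 -3.02
endloop
endfacet
facet normal -0.722 0.672 -0.165
outer loop
vertex -0.854 -2.435 -3.66
vertex -1.285 -2.741 -3.02
vertex -0.089 -1.211 -2.02
endloop
endfacet
facet normal -0.190 -0.830 -0.525
outer loop
vertex -1.285 -2.741 -3.02
vertex -0.471 -2.889 -3.08
vertex -0.902 -3.195 -2.44
endloop
endfacet
facet normal -0.753 0.174 0.634
outer loop
vertex -1.285 -2.741 -3.02
vertex -0.902 -3.195 -2.44
vertex -0.089 -1.211 -2.02
endloop
endfacet
facet normal -0.188 -0.831 -0.524
outer loop
vertex -0.902 -3.195 -2.44
vertex -0.471 -2.889 -3.08
vertex -0.087 -3.342 -2.5
endloop
endfacet
facet normal 0.032 -0.220 0.975
outer loop
vertex -0.902 -3.195 -2.44
vertex -0.087 -3.342 -2.5
vertex -0.089 -1.211 -2.02
endloop
endfacet
facet normal -0.188 -0.831 -0.524
outer loop
vertex -0.087 -3.342 -2.5
vertex -0.471 -2.889 -3.08
vertex 0.344 -3.036 -3.139
endloop
endfacet
facet normal 0.848 -0.116 0.517
outer loop
vertex -0.087 -3.342 -2.5
vertex 0.344 -3.036 -3.139
vertex -0.089 -1.211 -2.02
endloop
endfacet
facet normal -0.188 -0.830 -0.525
outer loop
vertex 0.344 -3.036 -3.139
vertex -0.471 -2.889 -3.08
vertex -0.039 -2.583 -3.719
endloop
endfacet
facet normal 0.880 0.382 -0.283
outer loop
vertex 0.344 -3.036 -3.139
vertex -0.039 -2.583 -3.719
vertex -0.089 -1.211 -2.02
endloop
endfacet
facet normal -0.583 -0.015 -0.812
outer loop
vertex -1.817 1.613 1.327
vertex -2.475 1.617 1.799
vertex -2.15 2.316 1.553
endloop
endfacet
facet normal 0.870 0.465 -0.163
outer loop
vertex -1.817 1.613 1.327
vertex -2.15 2.316 1.553
vertex -1.485 1.643 3.181
endloop
endfacet
facet normal -0.582 -0.015 -0.813
outer loop
vertex -2.15 2.316 1.553
vertex -2.475 1.617 1.799
vertex -2.808 2.32 2.024
endloop
endfacet
facet normal 0.217 0.930 0.296
outer loop
vertex -2.15 2.316 1.553
vertex -2.808 2.32 2.024
vertex -1.485 1.643 3.181
endloop
endfacet
facet normal -0.582 -0.016 -0.813
outer loop
vertex -2.808 2.32 2.024
vertex -2.475 1.617 1.799
vertex -3.134 1.621 2.271
endloop
endfacet
facet normal -0.431 0.473 0.769
outer loop
vertex -2.808 2.32 2.024
vertex -3.134 1.621 2.271
vertex -1.485 1.643 3.181
endloop
endfacet
facet normal -0.582 -0.016 -0.813
outer loop
vertex -3.134 1.621 2.271
vertex -2.475 1.617 1.799
vertex -2.801 0.917 2.046
endloop
endfacet
facet normal -0.426 -0.452 0.783
outer loop
vertex -3.134 1.621 2.271
vertex -2.801 0.917 2.046
vertex -1.485 1.643 3.181
endloop
endfacet
facet normal -0.583 -0.015 -0.812
outer loop
vertex -2.801 0.917 2.046
vertex -2.475 1.617 1.799
vertex -2.143 0.913 1.574
endloop
endfacet
facet normal 0.227 -0.918 0.324
outer loop
vertex -2.801 0.917 2.046
vertex -2.143 0.913 1.574
vertex -1.485 1.643 3.181
endloop
endfacet
facet normal -0.583 -0.015 -0.812
outer loop
vertex -2.143 0.913 1.574
vertex -2.475 1.617 1.799
vertex -1.817 1.613 1.327
endloop
endfacet
facet normal 0.875 -0.460 -0.149
outer loop
vertex -2.143 0.913 1.574
vertex -1.817 1.613 1.327
vertex -1.485 1.643 3.181
endloop
endfacet
facet normal -0.607 0.484 -0.630
outer loop
vertex 2.808 2.756 -0.959
vertex 2.476 2.238 -1.037
vertex 2.453 2.718 -0.646
endloop
endfacet
facet normal 0.500 0.585 0.638
outer loop
vertex 2.808 2.756 -0.959
vertex 2.453 2.718 -0.646
vertex 3.224 1.642 -0.263
endloop
endfacet
facet normal -0.609 0.483 -0.629
outer loop
vertex 2.453 2.718 -0.646
vertex 2.476 2.238 -1.037
vertex 2.112 2.398 -0.562
endloop
endfacet
facet normal -0.050 0.303 0.952
outer loop
vertex 2.453 2.718 -0.646
vertex 2.112 2.398 -0.562
vertex 3.224 1.642 -0.263
endloop
endfacet
facet normal -0.607 0.485 -0.629
outer loop
vertex 2.112 2.398 -0.562
vertex 2.476 2.238 -1.037
vertex 1.984 1.985 -0.757
endloop
endfacet
facet normal -0.421 -0.277 0.864
outer loop
vertex 2.112 2.398 -0.562
vertex 1.984 1.985 -0.757
vertex 3.224 1.642 -0.263
endloop
endfacet
facet normal -0.607 0.483 -0.630
outer loop
vertex 1.984 1.985 -0.757
vertex 2.476 2.238 -1.037
vertex 2.145 1.719 -1.116
endloop
endfacet
facet normal -0.395 -0.814 0.426
outer loop
vertex 1.984 1.985 -0.757
vertex 2.145 1.719 -1.116
vertex 3.224 1.642 -0.263
endloop
endfacet
facet normal -0.607 0.483 -0.630
outer loop
vertex 2.145 1.719 -1.116
vertex 2.476 2.238 -1.037
vertex 2.5 1.757 -1.429
endloop
endfacet
facet normal 0.013 -0.994 -0.106
outer loop
vertex 2.145 1.719 -1.116
vertex 2.5 1.757 -1.429
vertex 3.224 1.642 -0.263
endloop
endfacet
facet normal -0.607 0.484 -0.630
outer loop
vertex 2.5 1.757 -1.429
vertex 2.476 2.238 -1.037
vertex 2.841 2.077 -1.512
endloop
endfacet
facet normal 0.564 -0.710 -0.420
outer loop
vertex 2.5 1.757 -1.429
vertex 2.841 2.077 -1.512
vertex 3.224 1.642 -0.263
endloop
endfacet
facet normal -0.608 0.483 -0.631
outer loop
vertex 2.841 2.077 -1.512
vertex 2.476 2.238 -1.037
vertex 2.968 2.49 -1.318
endloop
endfacet
facet normal 0.934 -0.131 -0.332
outer loop
vertex 2.841 2.077 -1.512
vertex 2.968 2.49 -1.318
vertex 3.224 1.642 -0.263
endloop
endfacet
facet normal -0.608 0.484 -0.630
outer loop
vertex 2.968 2.49 -1.318
vertex 2.476 2.238 -1.037
vertex 2.808 2.756 -0.959
endloop
endfacet
facet normal 0.908 0.405 0.105
outer loop
vertex 2.968 2.49 -1.318
vertex 2.808 2.756 -0.959
vertex 3.224 1.642 -0.263
endloop
endfacet

endsolid
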